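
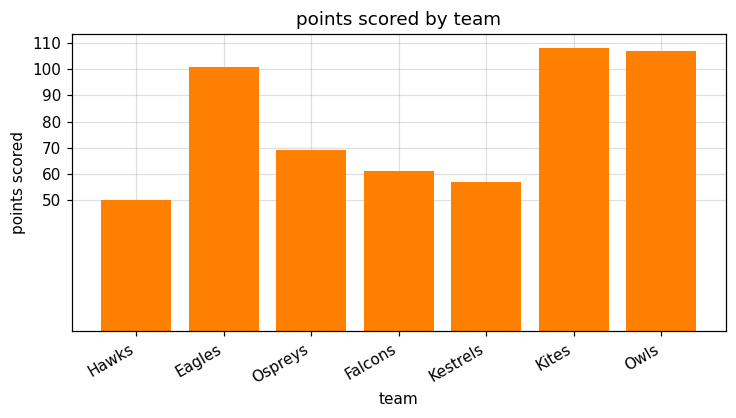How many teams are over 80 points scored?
Above 80: Eagles, Kites, Owls.

3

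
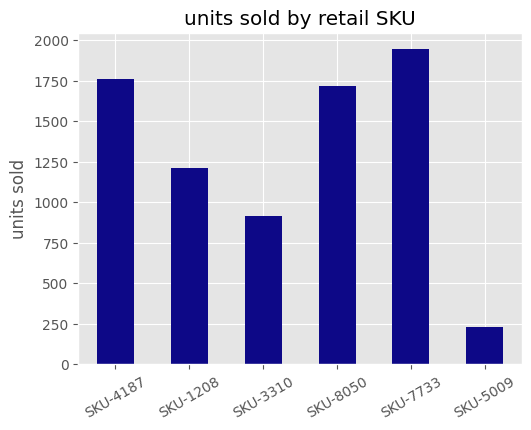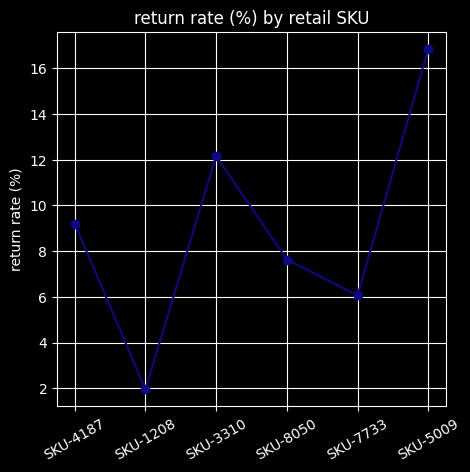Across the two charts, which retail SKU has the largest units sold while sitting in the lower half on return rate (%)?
SKU-7733

Chart 2 median return rate (%) ≈ 8; below-median retail SKUs: SKU-1208, SKU-8050, SKU-7733. Among those, SKU-7733 has the highest units sold (≈ 2000).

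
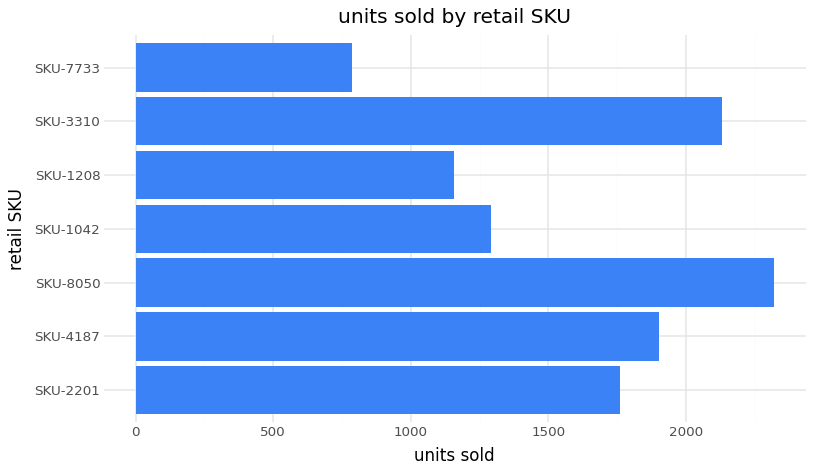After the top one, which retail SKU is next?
SKU-3310

Top 3: SKU-8050 ≈ 2400, SKU-3310 ≈ 2200, SKU-4187 ≈ 2000.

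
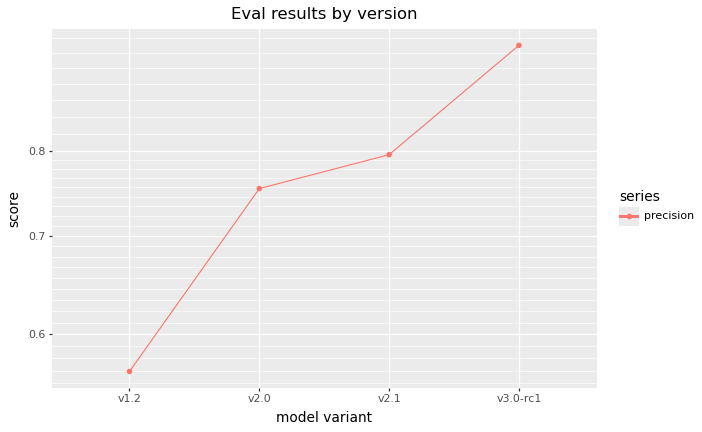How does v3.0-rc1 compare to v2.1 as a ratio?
≈ 1.19×

v3.0-rc1 ≈ 0.95, v2.1 ≈ 0.80; 0.95/0.80 ≈ 1.19.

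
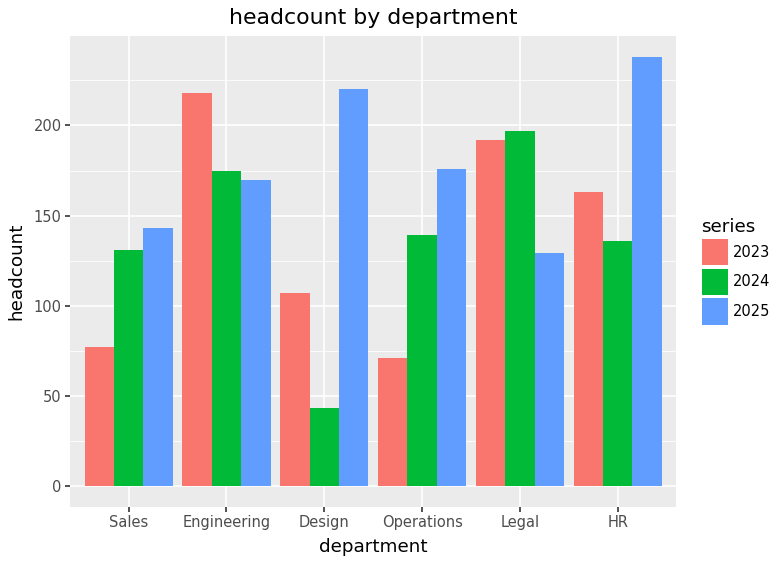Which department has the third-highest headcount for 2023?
HR

Top 4 for 2023: Engineering ≈ 220, Legal ≈ 200, HR ≈ 160, Design ≈ 100.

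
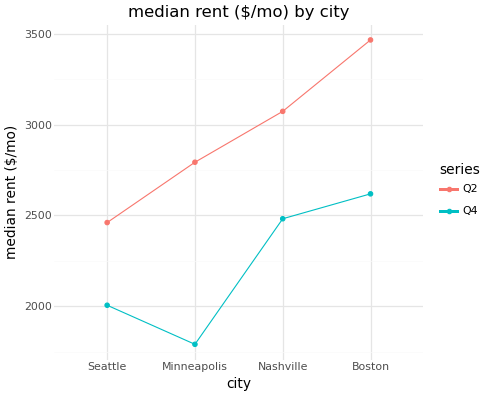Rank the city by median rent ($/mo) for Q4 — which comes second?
Top 3 for Q4: Boston ≈ 2600, Nashville ≈ 2400, Seattle ≈ 2000.

Nashville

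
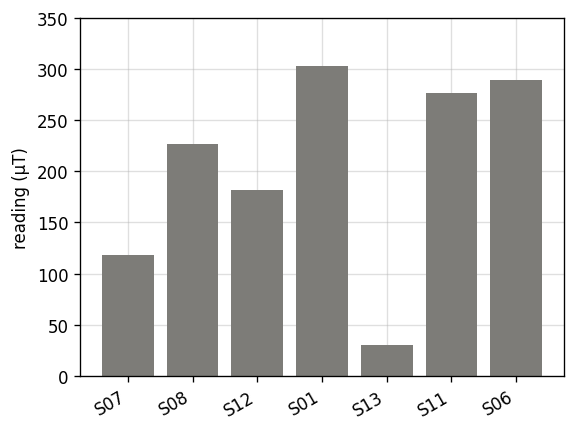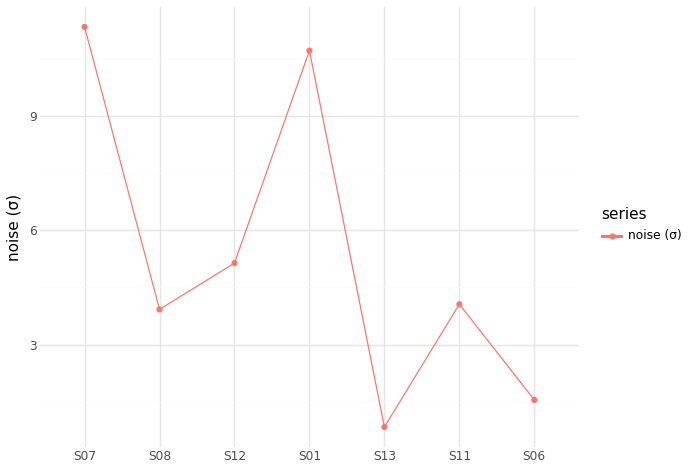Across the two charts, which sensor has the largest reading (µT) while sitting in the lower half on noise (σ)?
S06

Chart 2 median noise (σ) ≈ 4; below-median sensors: S08, S13, S06. Among those, S06 has the highest reading (µT) (≈ 300).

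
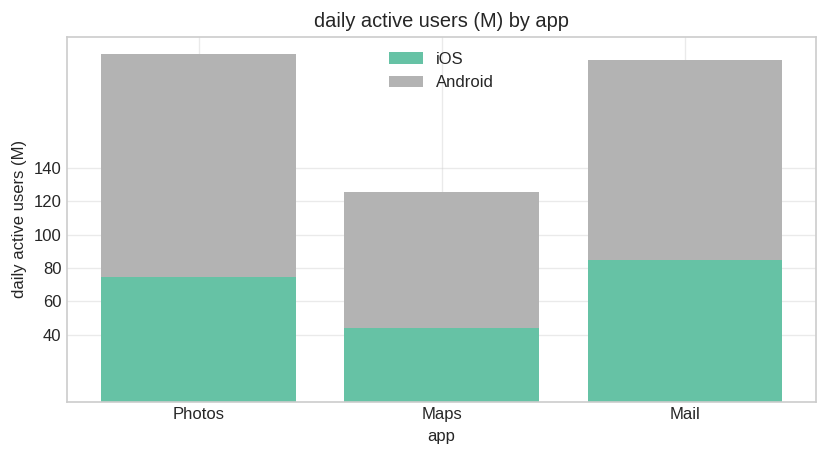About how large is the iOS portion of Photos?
iOS top ≈ 80, bottom ≈ 0; segment ≈ 80.

≈ 80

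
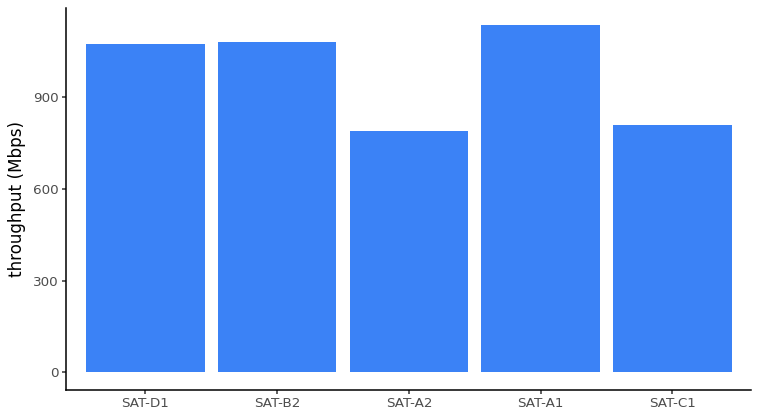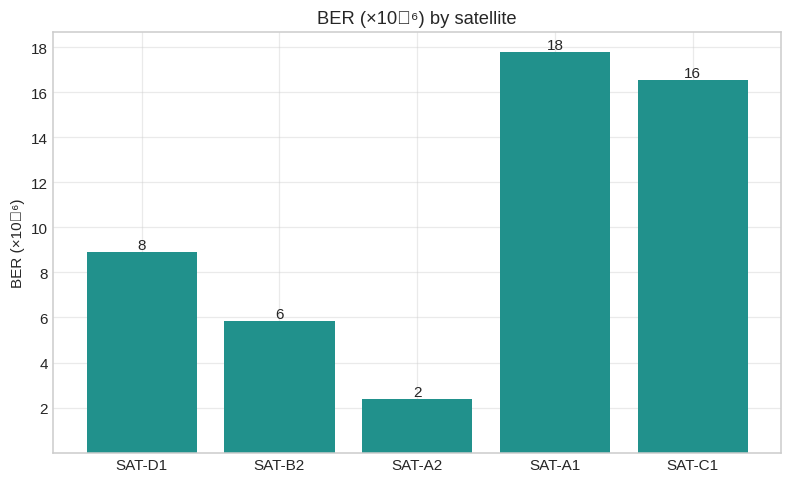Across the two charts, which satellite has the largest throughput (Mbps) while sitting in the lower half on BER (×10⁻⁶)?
Chart 2 median BER (×10⁻⁶) ≈ 8; below-median satellites: SAT-B2, SAT-A2. Among those, SAT-B2 has the highest throughput (Mbps) (≈ 1000).

SAT-B2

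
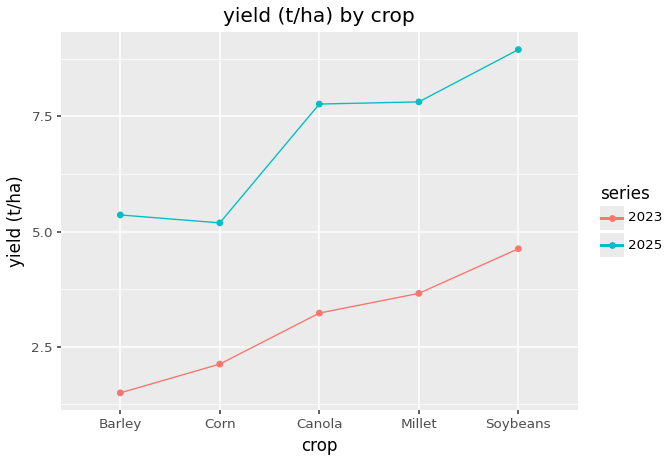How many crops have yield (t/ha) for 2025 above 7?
3

Above 7: Canola, Millet, Soybeans.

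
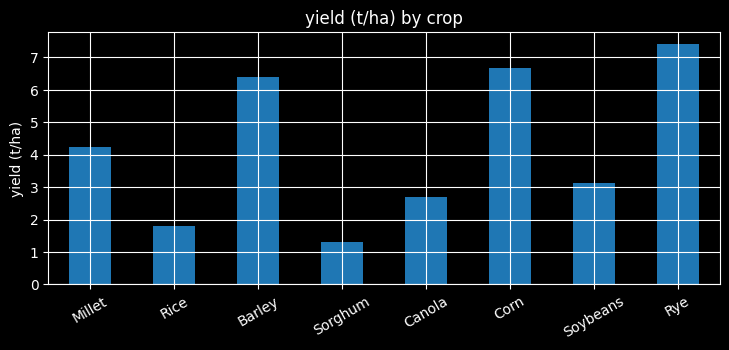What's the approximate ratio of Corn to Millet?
Corn ≈ 7, Millet ≈ 4; 7/4 ≈ 1.75.

≈ 1.75×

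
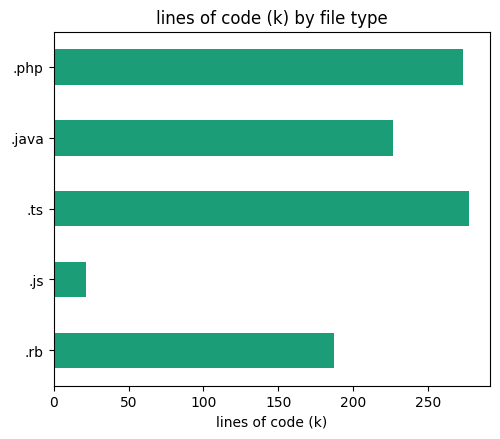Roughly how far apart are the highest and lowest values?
≈ 250

Max .ts ≈ 275, min .js ≈ 25; range ≈ 250.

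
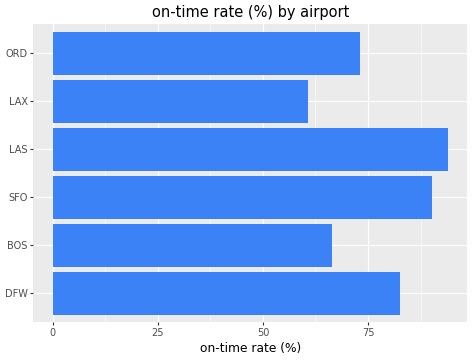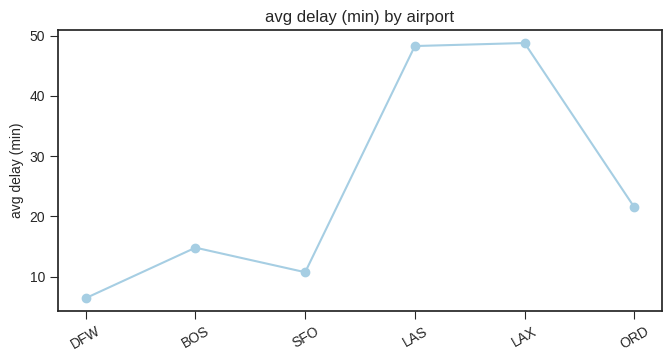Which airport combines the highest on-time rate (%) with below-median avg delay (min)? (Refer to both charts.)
Chart 2 median avg delay (min) ≈ 20; below-median airports: DFW, BOS, SFO. Among those, SFO has the highest on-time rate (%) (≈ 90).

SFO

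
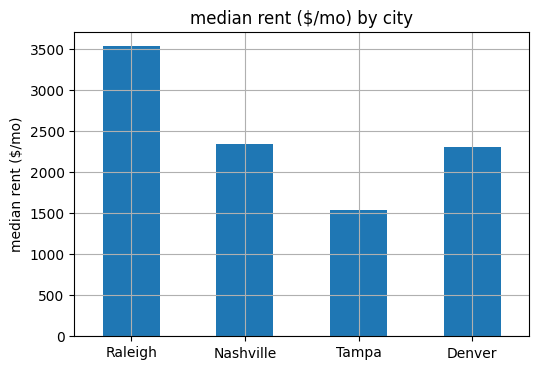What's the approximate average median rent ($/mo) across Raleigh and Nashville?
(3500 + 2500) / 2 ≈ 3000.

≈ 3000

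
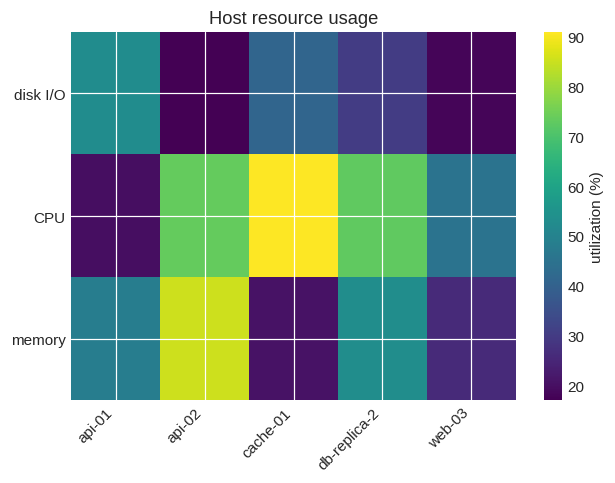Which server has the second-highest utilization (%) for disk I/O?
cache-01

Top 3 for disk I/O: api-01 ≈ 50, cache-01 ≈ 40, db-replica-2 ≈ 30.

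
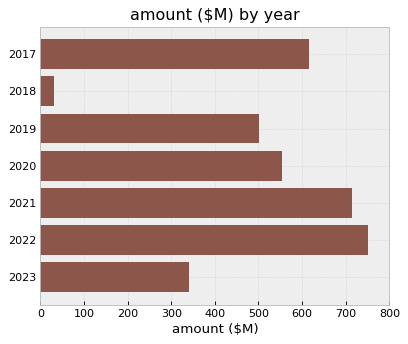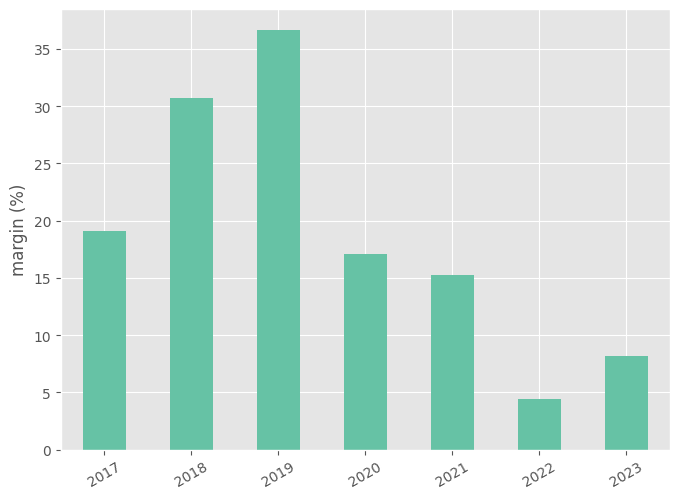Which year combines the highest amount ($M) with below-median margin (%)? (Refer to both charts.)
Chart 2 median margin (%) ≈ 15; below-median years: 2021, 2022, 2023. Among those, 2022 has the highest amount ($M) (≈ 800).

2022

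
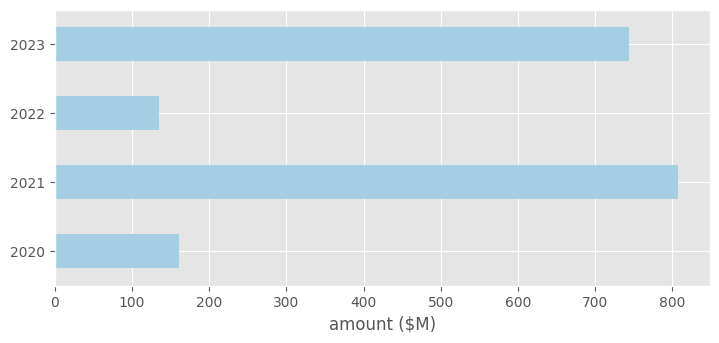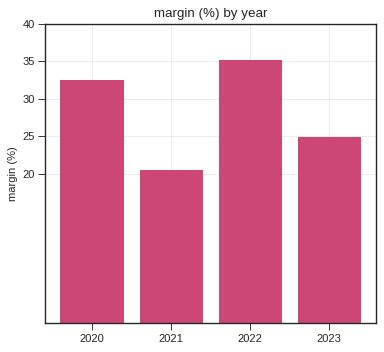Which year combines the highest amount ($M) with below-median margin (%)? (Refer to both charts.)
2021

Chart 2 median margin (%) ≈ 30; below-median years: 2021, 2023. Among those, 2021 has the highest amount ($M) (≈ 800).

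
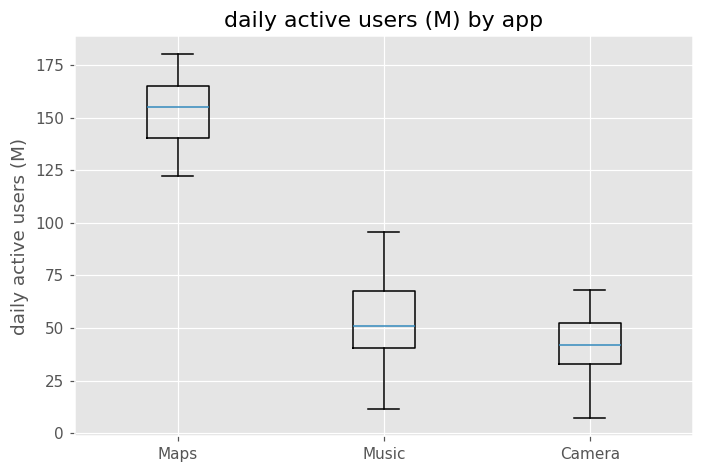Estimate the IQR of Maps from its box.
Q3 ≈ 160, Q1 ≈ 140; IQR ≈ 20.

≈ 20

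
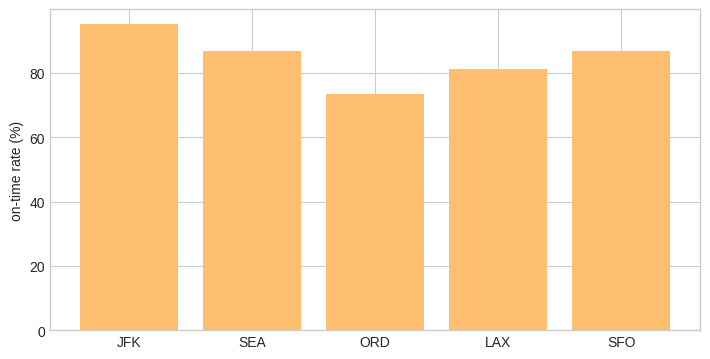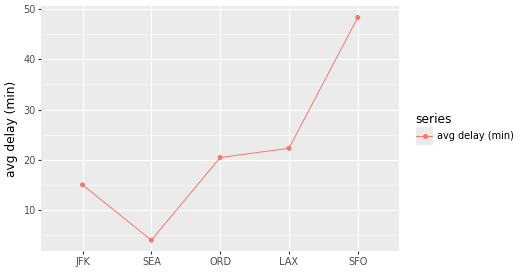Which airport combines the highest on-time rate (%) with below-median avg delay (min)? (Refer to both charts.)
Chart 2 median avg delay (min) ≈ 20; below-median airports: JFK, SEA. Among those, JFK has the highest on-time rate (%) (≈ 100).

JFK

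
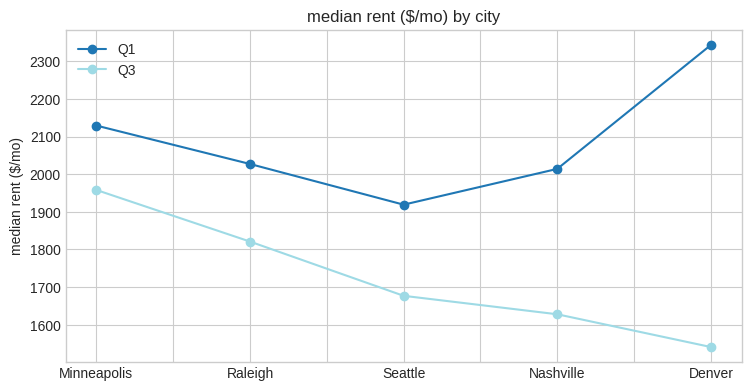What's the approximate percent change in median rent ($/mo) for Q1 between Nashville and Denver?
≈ +15%

Nashville ≈ 2000, Denver ≈ 2300; (2300 − 2000) / 2000 ≈ +15%.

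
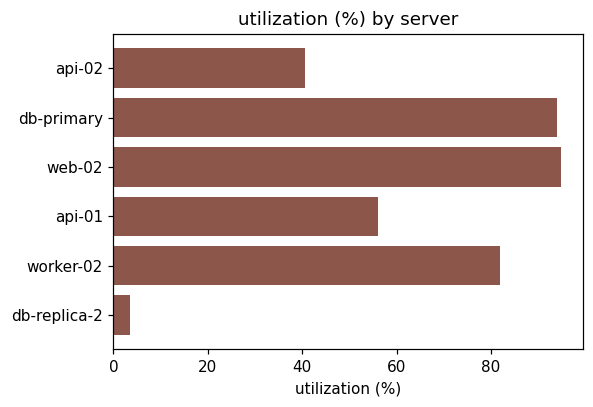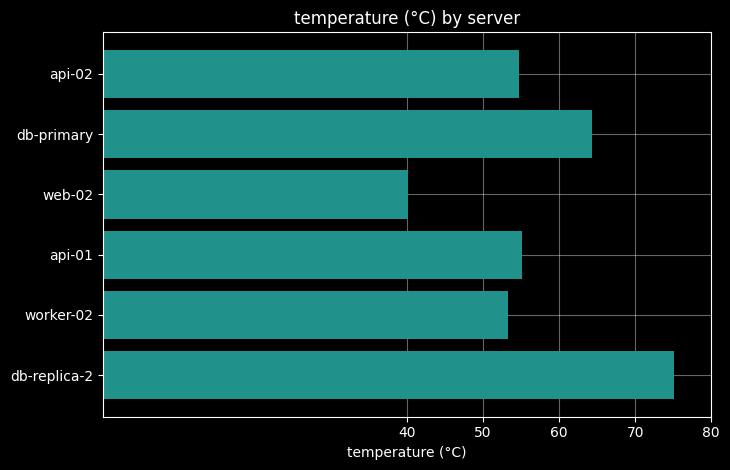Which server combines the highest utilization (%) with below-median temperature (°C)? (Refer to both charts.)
web-02

Chart 2 median temperature (°C) ≈ 50; below-median servers: api-02, web-02, worker-02. Among those, web-02 has the highest utilization (%) (≈ 90).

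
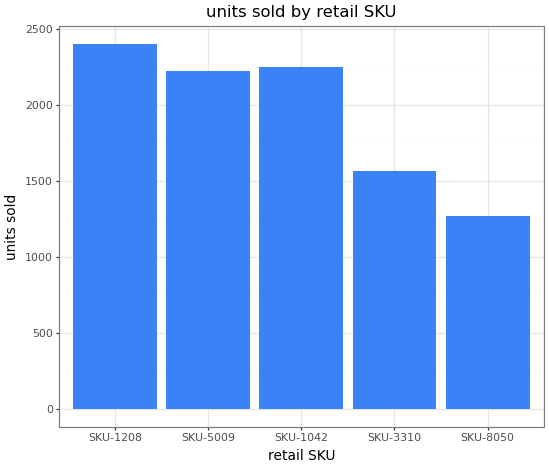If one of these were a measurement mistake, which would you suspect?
SKU-8050 ≈ 1200; the rest sit between ≈ 1600 and ≈ 2400.

SKU-8050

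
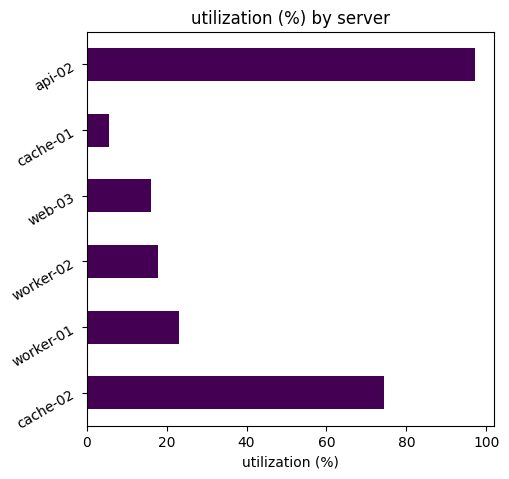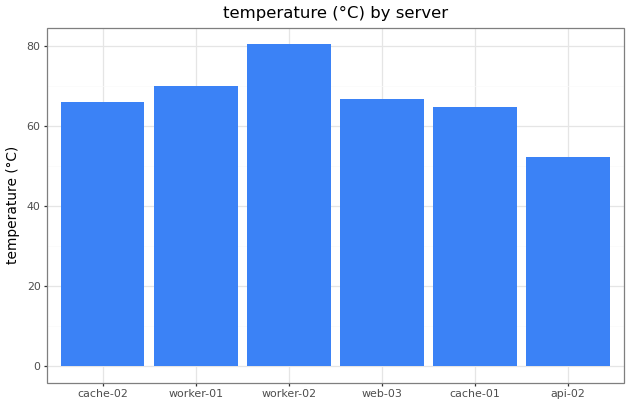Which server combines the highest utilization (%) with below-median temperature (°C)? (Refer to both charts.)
Chart 2 median temperature (°C) ≈ 70; below-median servers: cache-02, cache-01, api-02. Among those, api-02 has the highest utilization (%) (≈ 100).

api-02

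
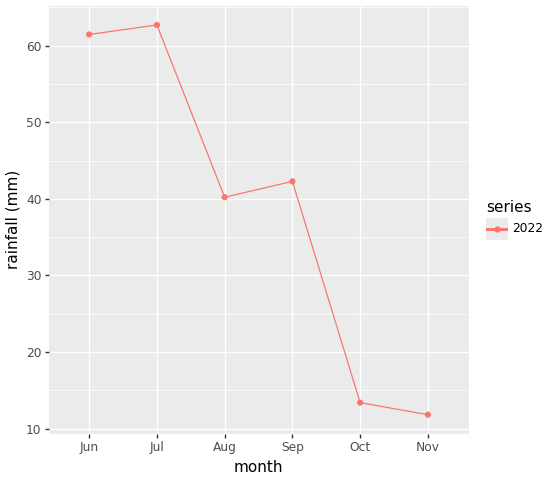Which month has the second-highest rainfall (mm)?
Jun

Top 3: Jul ≈ 65, Jun ≈ 60, Sep ≈ 40.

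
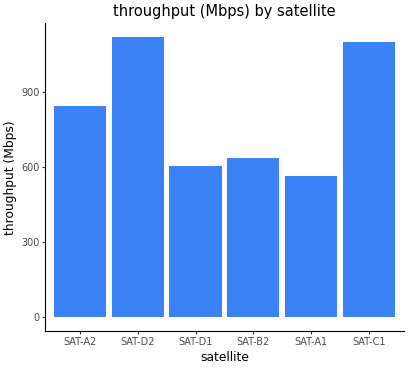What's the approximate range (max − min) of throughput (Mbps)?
≈ 500

Max SAT-D2 ≈ 1100, min SAT-A1 ≈ 600; range ≈ 500.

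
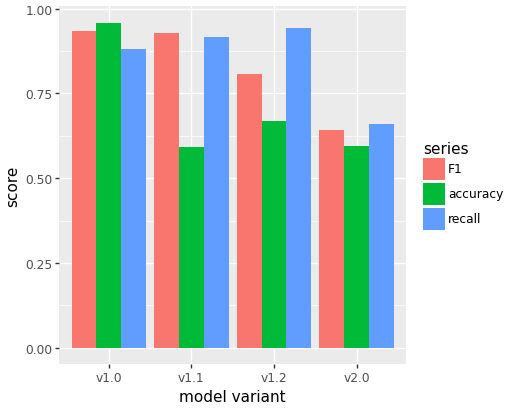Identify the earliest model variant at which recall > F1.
v1.1: recall ≈ 0.9 vs F1 ≈ 0.9 (not yet); v1.2: recall ≈ 0.9 vs F1 ≈ 0.8 (first crossover).

v1.2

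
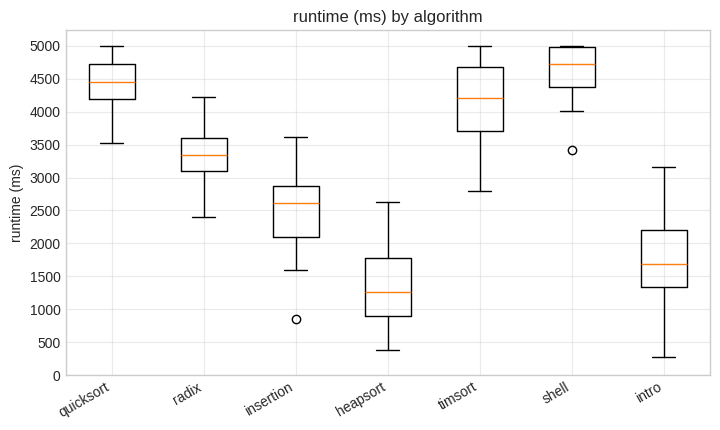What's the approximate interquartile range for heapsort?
Q3 ≈ 2000, Q1 ≈ 1000; IQR ≈ 1000.

≈ 1000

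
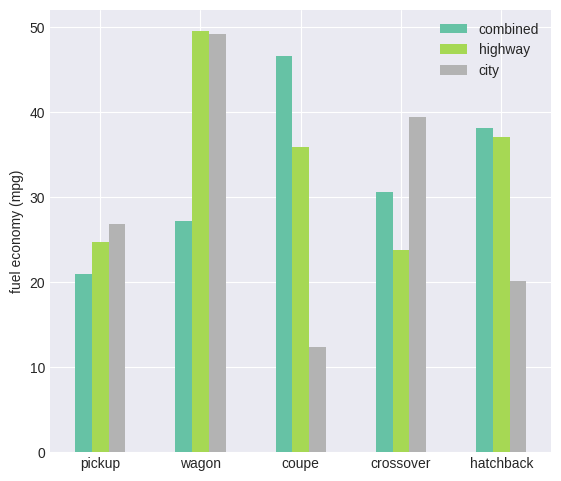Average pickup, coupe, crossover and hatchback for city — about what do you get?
(25 + 10 + 40 + 20) / 4 ≈ 24.

≈ 24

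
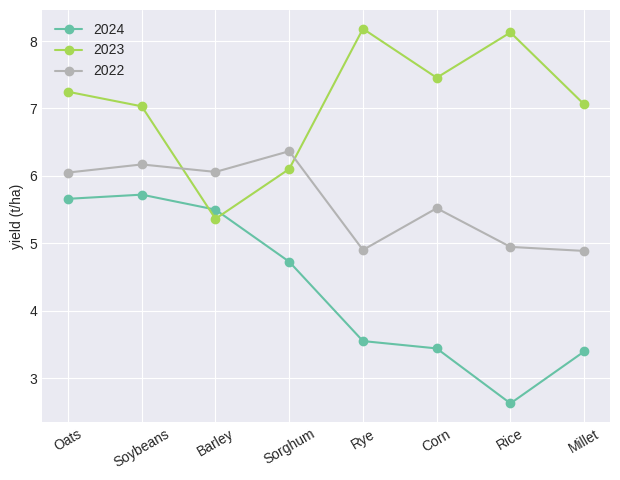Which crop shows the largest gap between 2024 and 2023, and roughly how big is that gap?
Rice, ≈ 5.5 t/ha

Rice: 2024 ≈ 2.5, 2023 ≈ 8.0 → gap ≈ 5.5. Next-largest (Rye) is only ≈ 4.5.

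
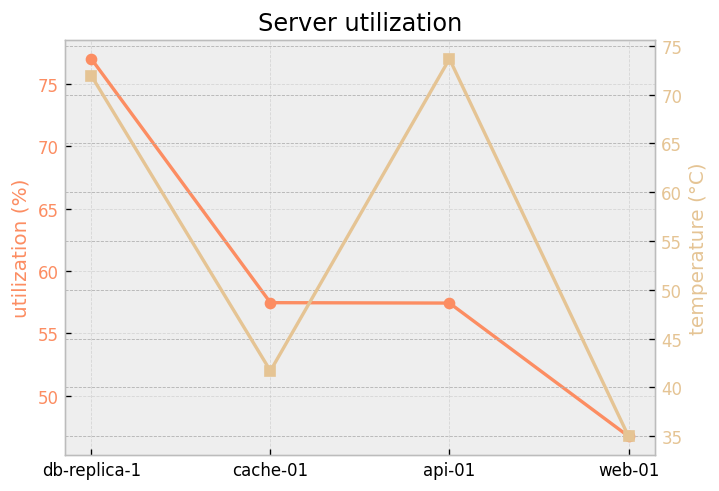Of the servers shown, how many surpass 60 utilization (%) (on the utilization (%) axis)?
Above 60: db-replica-1.

1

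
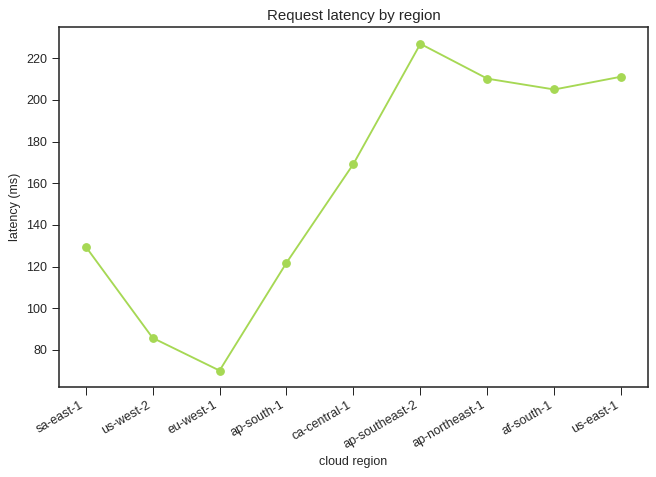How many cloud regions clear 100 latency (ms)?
Above 100: sa-east-1, ap-south-1, ca-central-1, ap-southeast-2, ap-northeast-1, af-south-1, us-east-1.

7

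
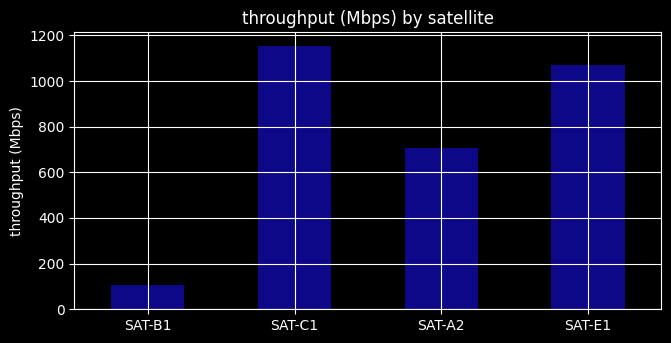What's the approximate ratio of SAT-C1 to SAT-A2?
SAT-C1 ≈ 1200, SAT-A2 ≈ 700; 1200/700 ≈ 1.71.

≈ 1.71×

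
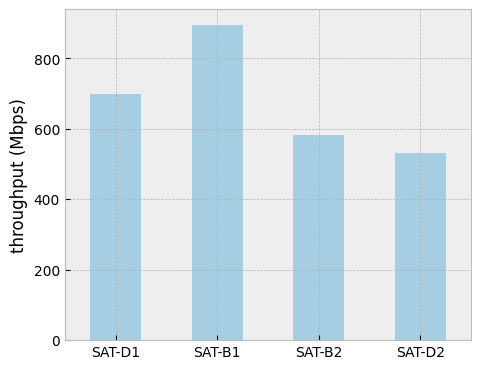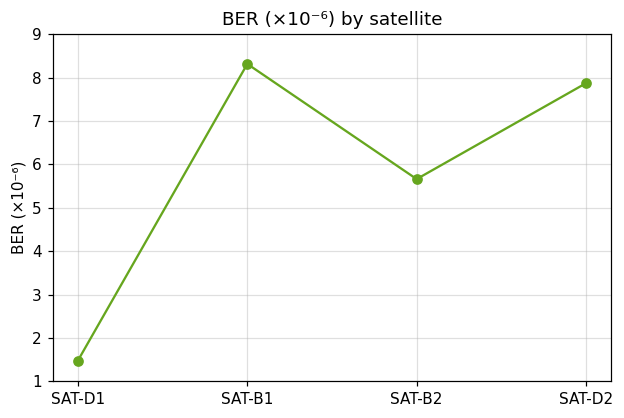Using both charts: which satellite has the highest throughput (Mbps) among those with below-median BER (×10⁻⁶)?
SAT-D1

Chart 2 median BER (×10⁻⁶) ≈ 7; below-median satellites: SAT-D1, SAT-B2. Among those, SAT-D1 has the highest throughput (Mbps) (≈ 700).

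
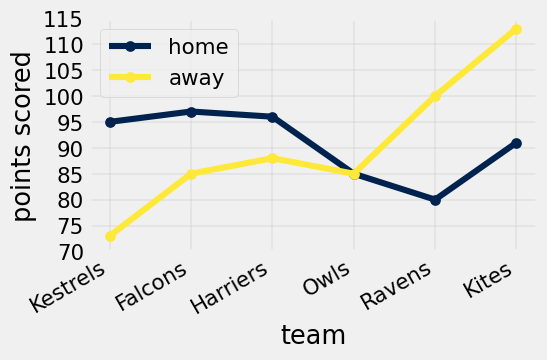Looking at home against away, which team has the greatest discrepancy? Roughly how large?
Kites: home ≈ 90, away ≈ 115 → gap ≈ 25. Next-largest (Kestrels) is only ≈ 20.

Kites, ≈ 25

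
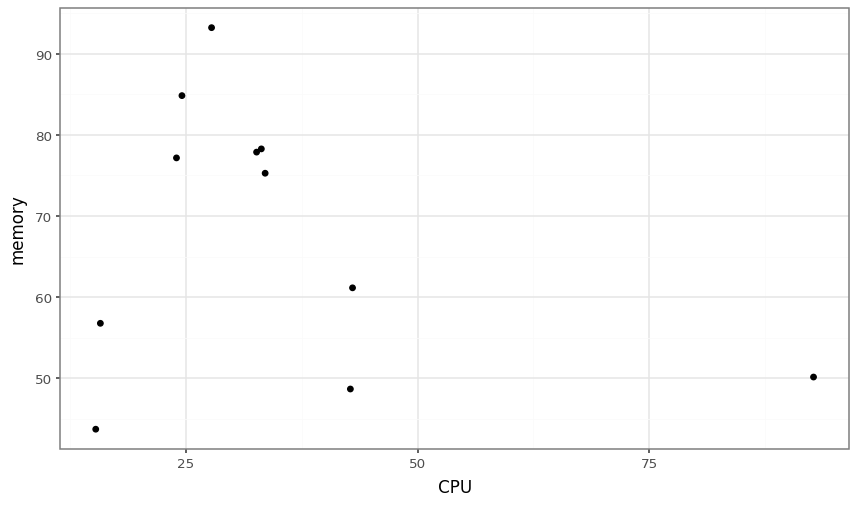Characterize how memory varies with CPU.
negative, weak

Points are negatively correlated; weak (|r| ≈ 0.3).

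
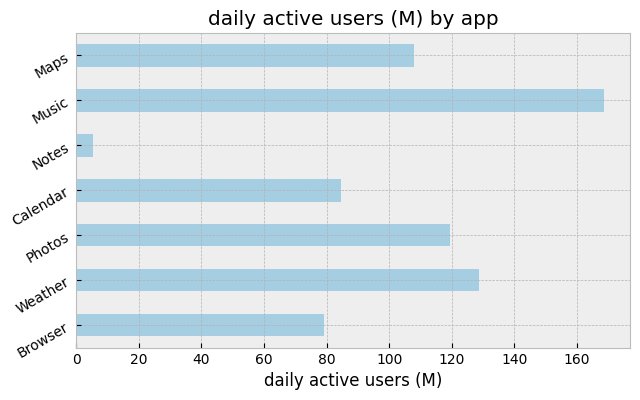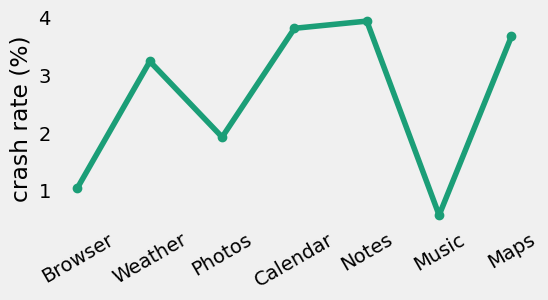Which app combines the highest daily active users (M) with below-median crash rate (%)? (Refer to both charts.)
Music

Chart 2 median crash rate (%) ≈ 3; below-median apps: Browser, Photos, Music. Among those, Music has the highest daily active users (M) (≈ 160).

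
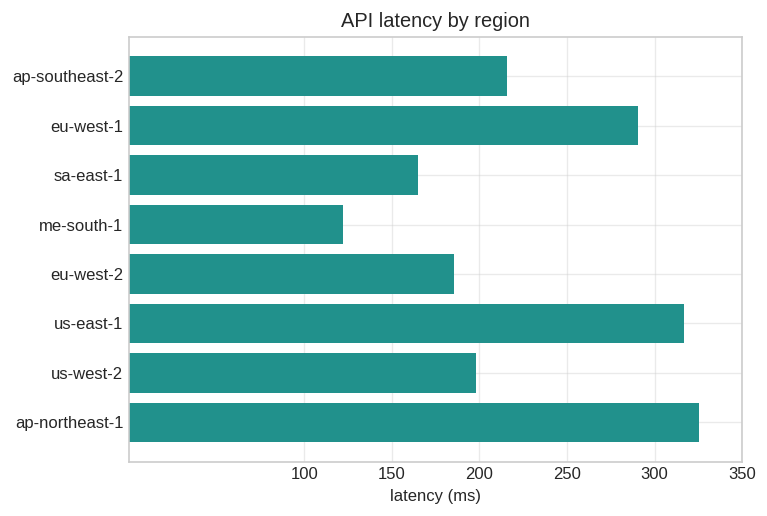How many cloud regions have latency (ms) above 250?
Above 250: eu-west-1, us-east-1, ap-northeast-1.

3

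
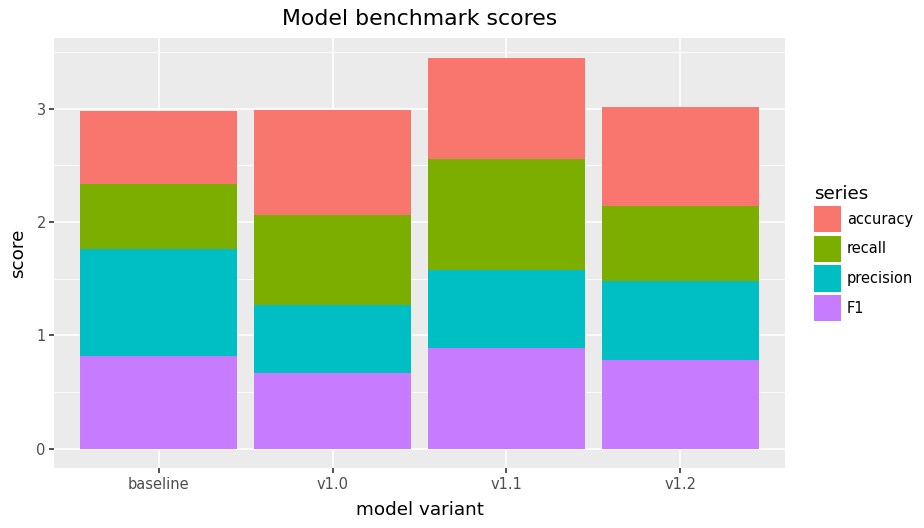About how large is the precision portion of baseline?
≈ 1.0

precision top ≈ 2.0, bottom ≈ 1.0; segment ≈ 1.0.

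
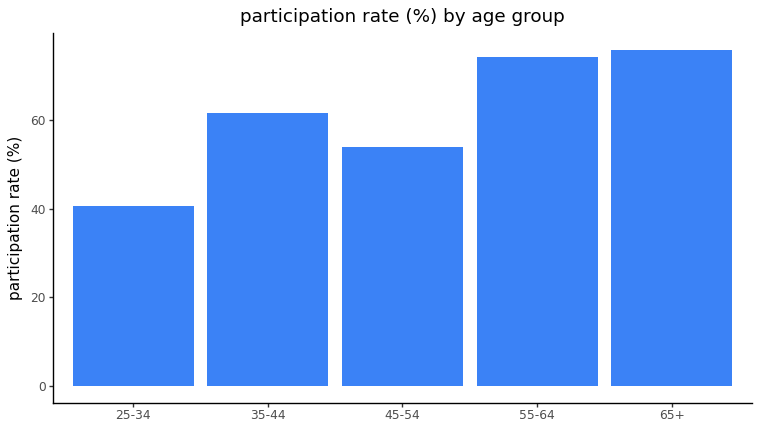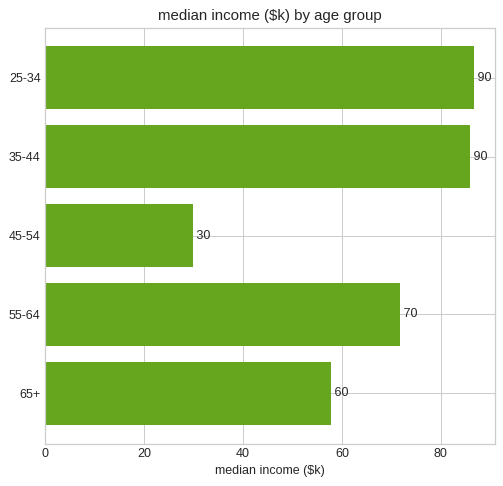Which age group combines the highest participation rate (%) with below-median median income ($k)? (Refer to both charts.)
Chart 2 median median income ($k) ≈ 70; below-median age groups: 45-54, 65+. Among those, 65+ has the highest participation rate (%) (≈ 80).

65+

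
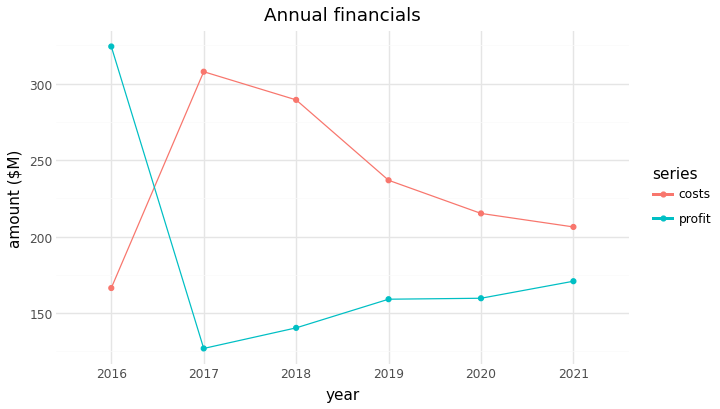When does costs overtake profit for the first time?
2016: costs ≈ 160 vs profit ≈ 320 (not yet); 2017: costs ≈ 300 vs profit ≈ 120 (first crossover).

2017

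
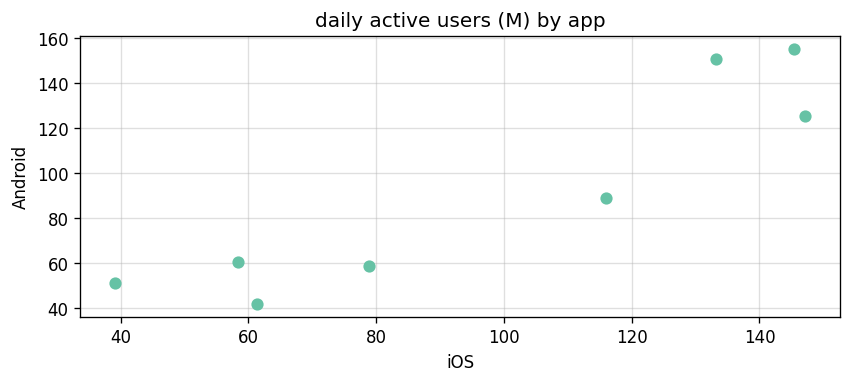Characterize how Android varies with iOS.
Points are positively correlated; strong (|r| ≈ 0.9).

positive, strong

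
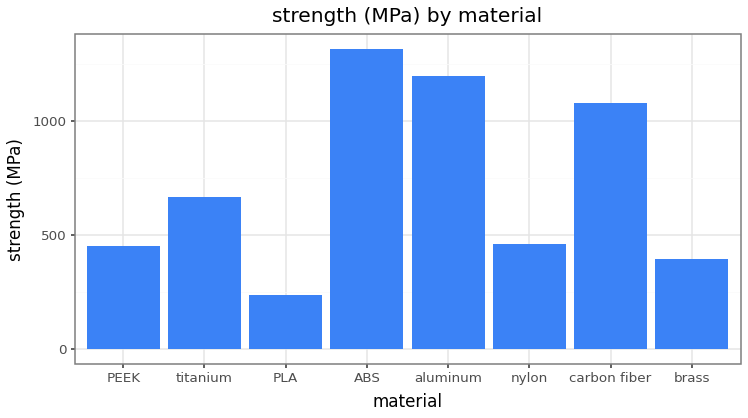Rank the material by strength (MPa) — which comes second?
Top 3: ABS ≈ 1400, aluminum ≈ 1200, carbon fiber ≈ 1000.

aluminum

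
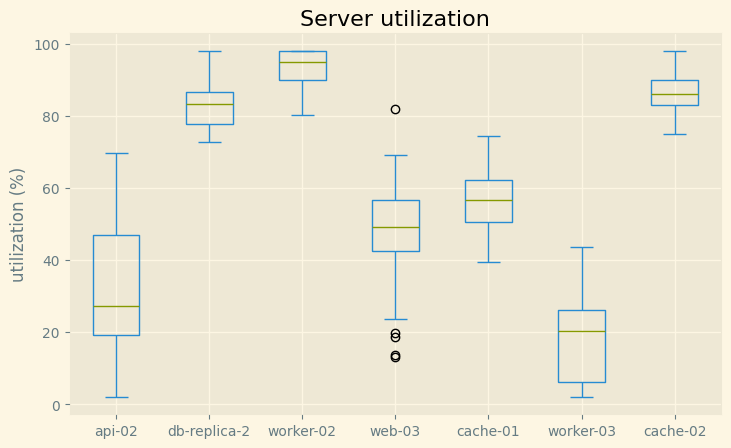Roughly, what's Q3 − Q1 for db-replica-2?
≈ 10

Q3 ≈ 90, Q1 ≈ 80; IQR ≈ 10.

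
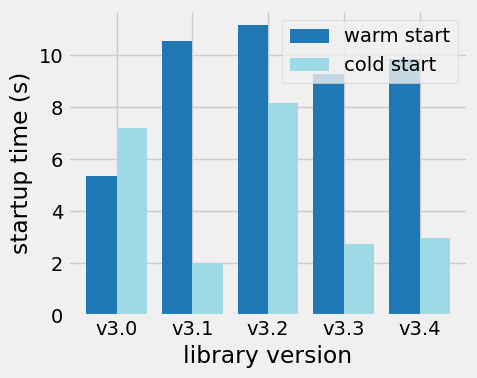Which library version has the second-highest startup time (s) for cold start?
v3.0

Top 3 for cold start: v3.2 ≈ 8, v3.0 ≈ 7, v3.4 ≈ 3.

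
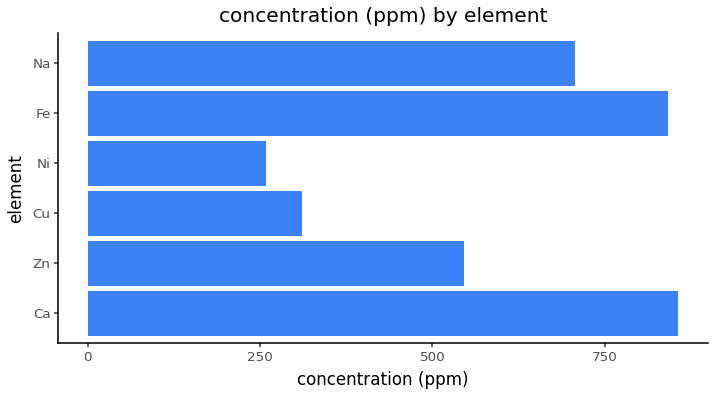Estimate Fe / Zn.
≈ 1.6×

Fe ≈ 800, Zn ≈ 500; 800/500 ≈ 1.6.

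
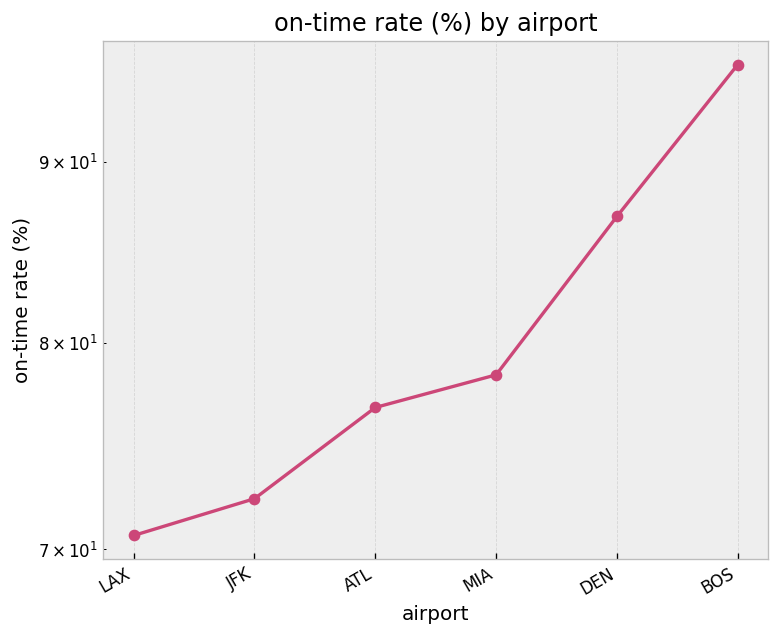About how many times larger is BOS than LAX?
BOS ≈ 95, LAX ≈ 70; 95/70 ≈ 1.36.

≈ 1.36×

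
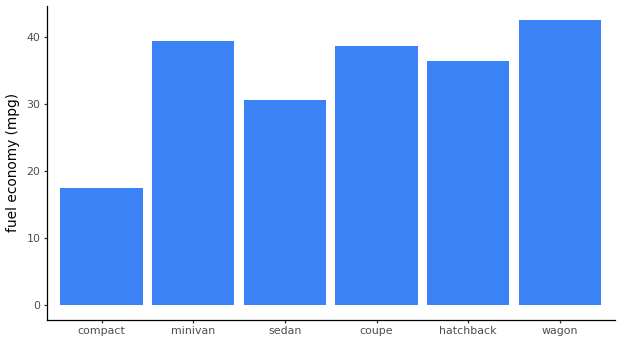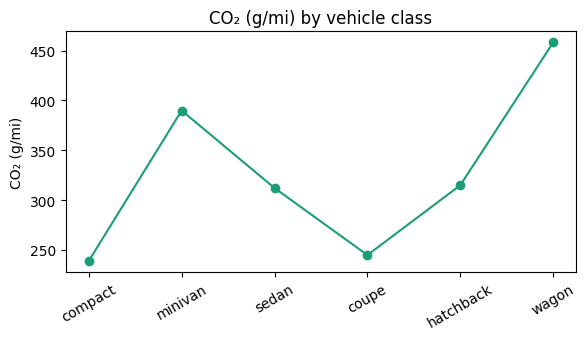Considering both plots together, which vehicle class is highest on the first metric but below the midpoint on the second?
coupe

Chart 2 median CO₂ (g/mi) ≈ 300; below-median vehicle classes: compact, sedan, coupe. Among those, coupe has the highest fuel economy (mpg) (≈ 40).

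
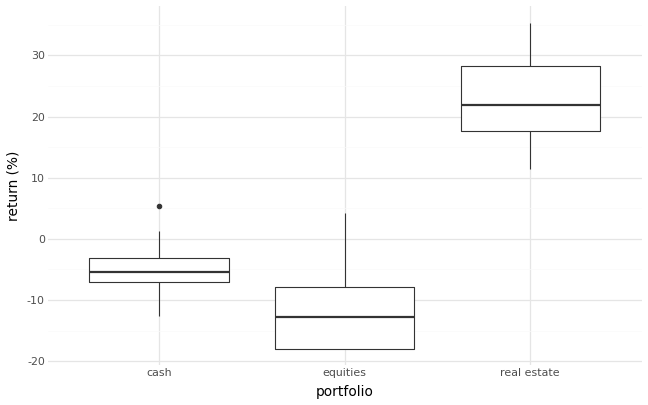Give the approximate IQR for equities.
≈ 10

Q3 ≈ -10, Q1 ≈ -20; IQR ≈ 10.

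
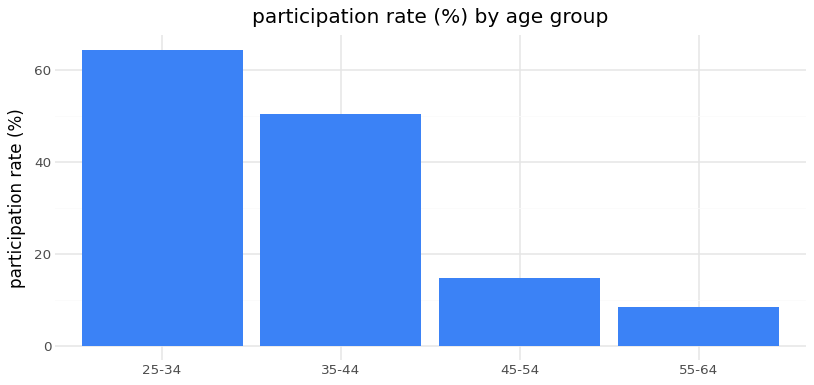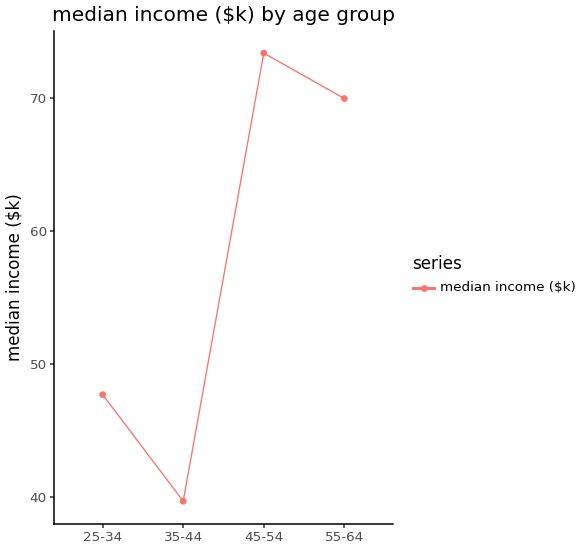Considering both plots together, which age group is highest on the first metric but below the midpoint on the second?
Chart 2 median median income ($k) ≈ 60; below-median age groups: 25-34, 35-44. Among those, 25-34 has the highest participation rate (%) (≈ 60).

25-34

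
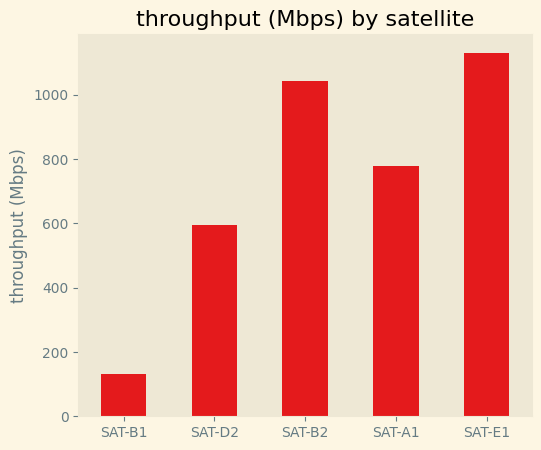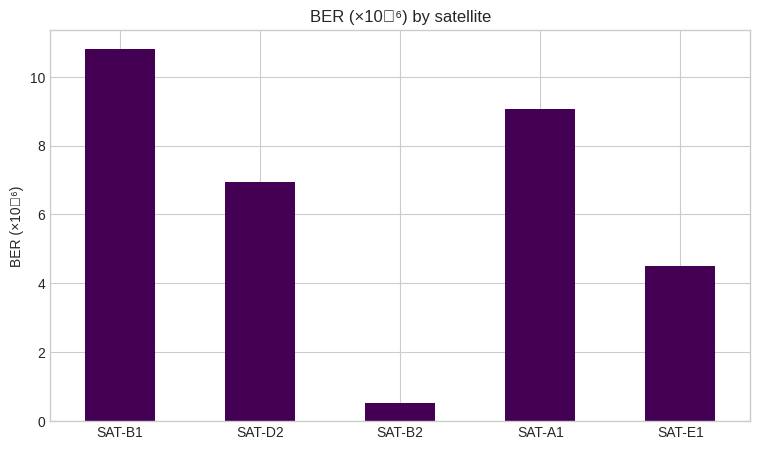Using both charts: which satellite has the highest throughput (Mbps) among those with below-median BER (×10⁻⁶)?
SAT-E1

Chart 2 median BER (×10⁻⁶) ≈ 7; below-median satellites: SAT-B2, SAT-E1. Among those, SAT-E1 has the highest throughput (Mbps) (≈ 1200).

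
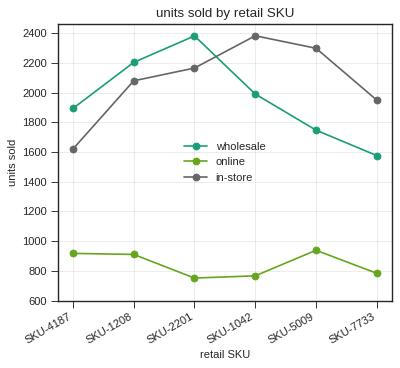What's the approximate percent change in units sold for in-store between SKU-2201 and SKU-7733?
≈ -9.1%

SKU-2201 ≈ 2200, SKU-7733 ≈ 2000; (2000 − 2200) / 2200 ≈ -9.1%.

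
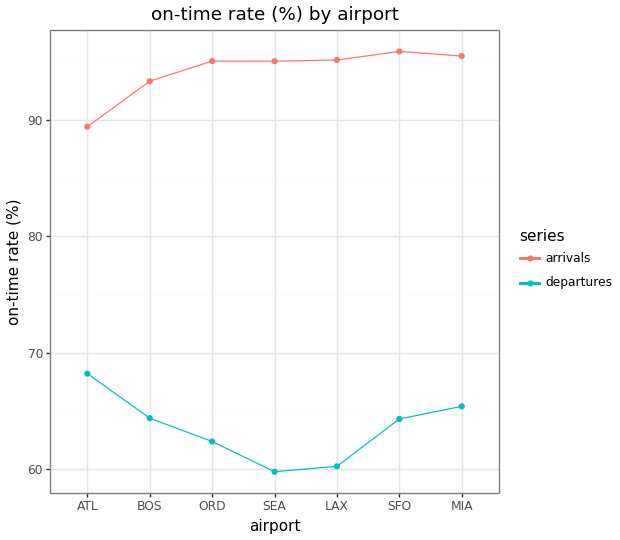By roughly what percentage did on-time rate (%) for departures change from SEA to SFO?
≈ +8.3%

SEA ≈ 60, SFO ≈ 65; (65 − 60) / 60 ≈ +8.3%.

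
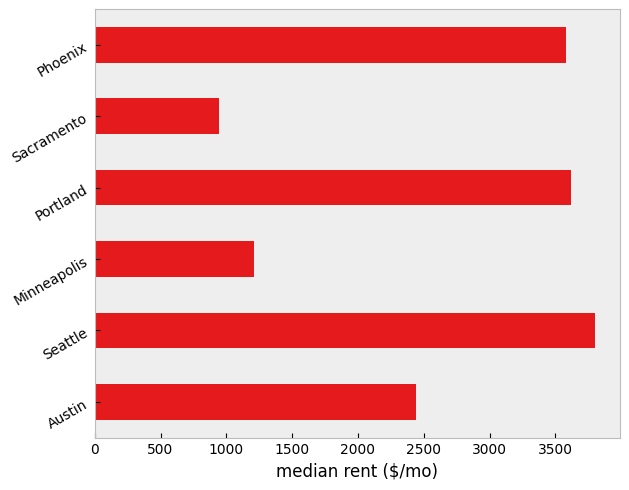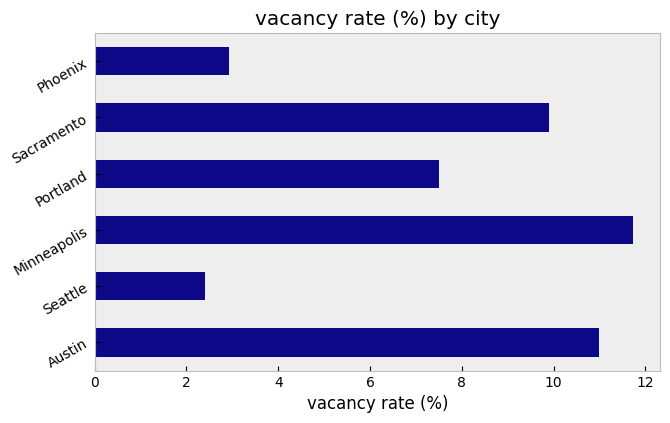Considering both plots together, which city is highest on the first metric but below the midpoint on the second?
Chart 2 median vacancy rate (%) ≈ 8; below-median cities: Seattle, Portland, Phoenix. Among those, Seattle has the highest median rent ($/mo) (≈ 4000).

Seattle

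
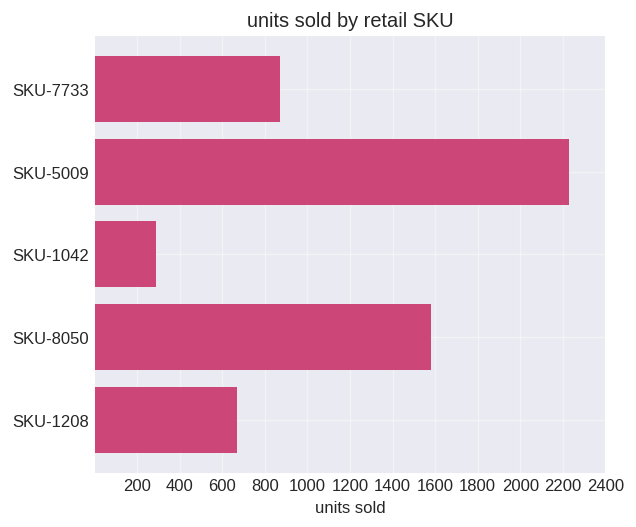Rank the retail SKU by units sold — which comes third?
SKU-7733

Top 4: SKU-5009 ≈ 2200, SKU-8050 ≈ 1600, SKU-7733 ≈ 800, SKU-1208 ≈ 600.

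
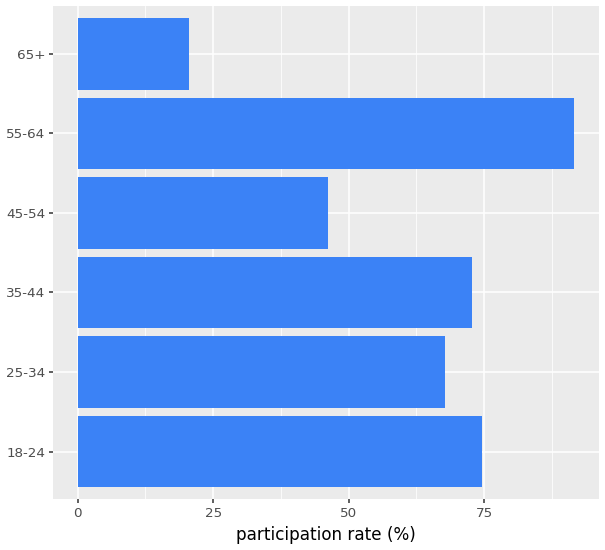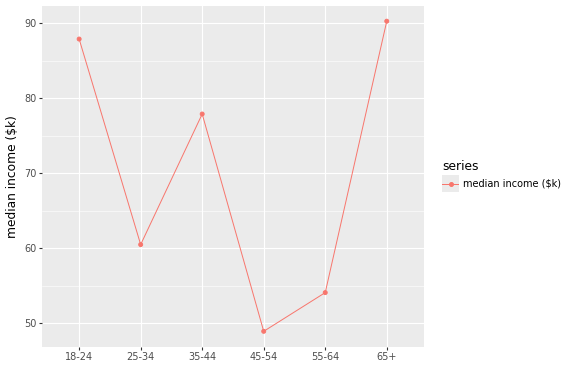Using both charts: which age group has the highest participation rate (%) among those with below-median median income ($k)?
Chart 2 median median income ($k) ≈ 70; below-median age groups: 25-34, 45-54, 55-64. Among those, 55-64 has the highest participation rate (%) (≈ 90).

55-64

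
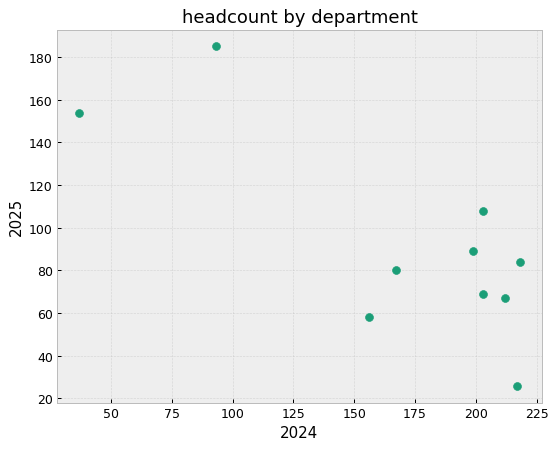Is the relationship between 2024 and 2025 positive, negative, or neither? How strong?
Points are negatively correlated; strong (|r| ≈ 0.8).

negative, strong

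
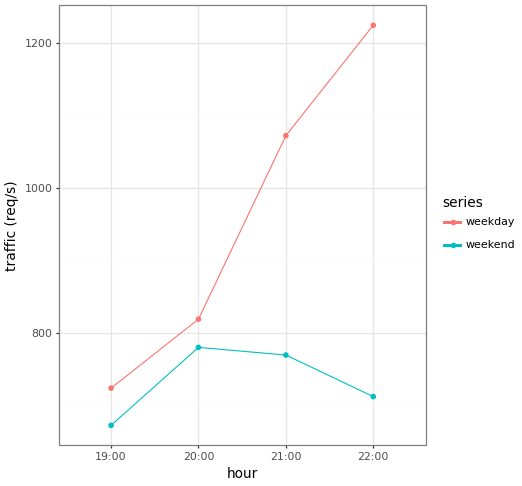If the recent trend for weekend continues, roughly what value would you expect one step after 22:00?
≈ 650

Last three: 800, 750, 700 → slope ≈ -50/step → next ≈ 650.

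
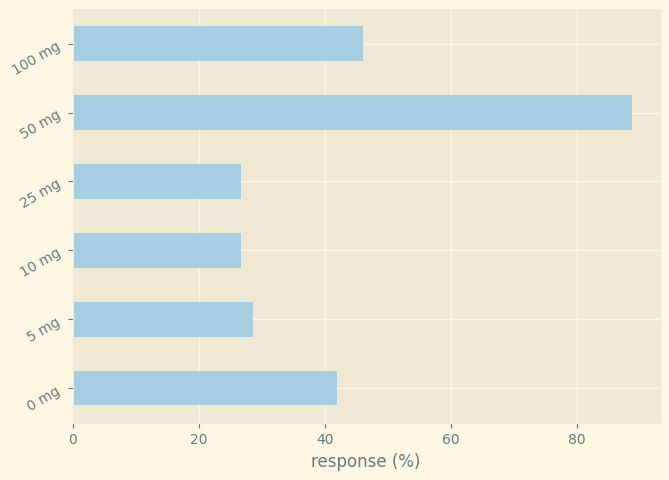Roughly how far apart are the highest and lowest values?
≈ 60

Max 50 mg ≈ 90, min 10 mg ≈ 30; range ≈ 60.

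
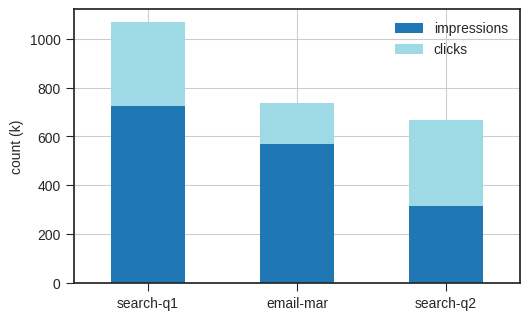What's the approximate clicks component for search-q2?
clicks top ≈ 700, bottom ≈ 300; segment ≈ 400.

≈ 400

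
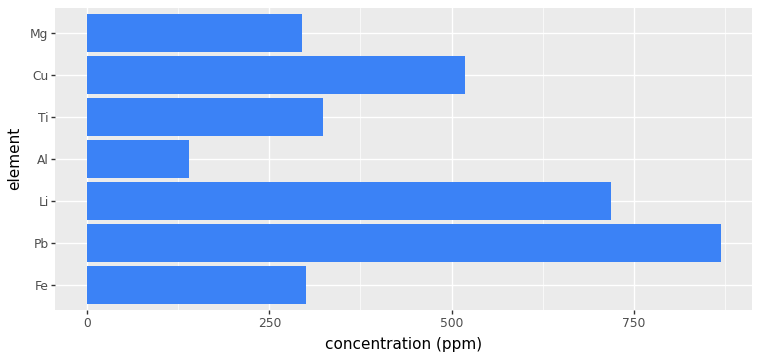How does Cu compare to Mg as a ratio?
≈ 1.67×

Cu ≈ 500, Mg ≈ 300; 500/300 ≈ 1.67.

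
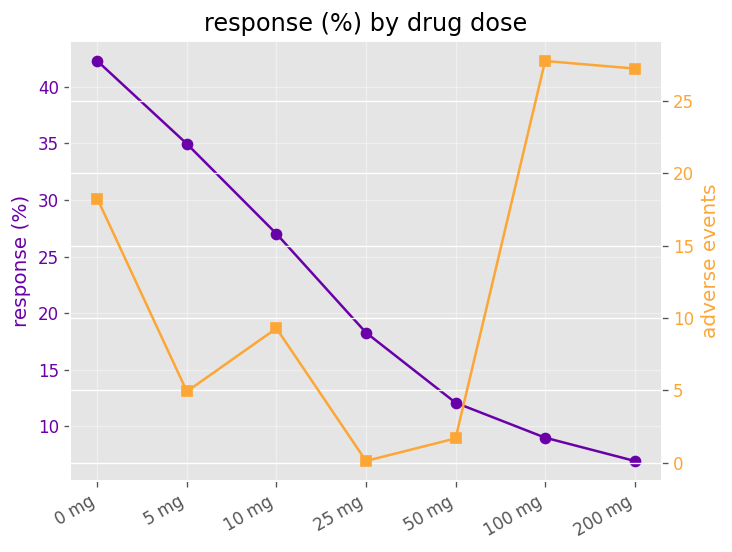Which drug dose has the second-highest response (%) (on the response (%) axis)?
5 mg

Top 3 (on the response (%) axis): 0 mg ≈ 40, 5 mg ≈ 35, 10 mg ≈ 25.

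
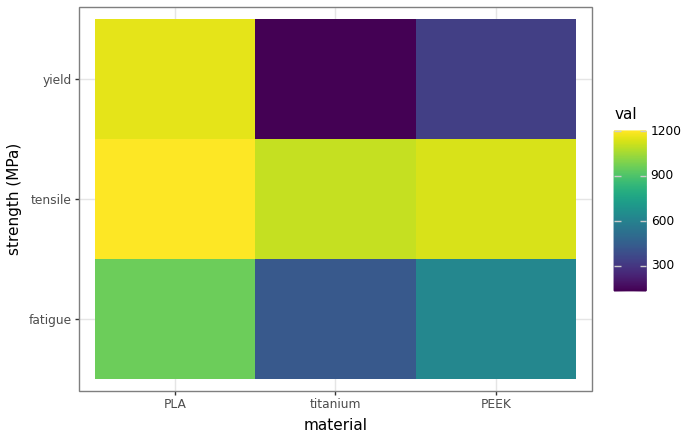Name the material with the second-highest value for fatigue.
PEEK

Top 3 for fatigue: PLA ≈ 1000, PEEK ≈ 600, titanium ≈ 400.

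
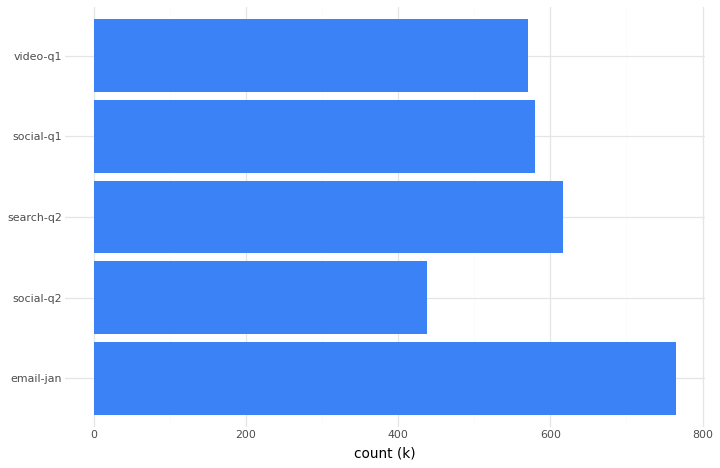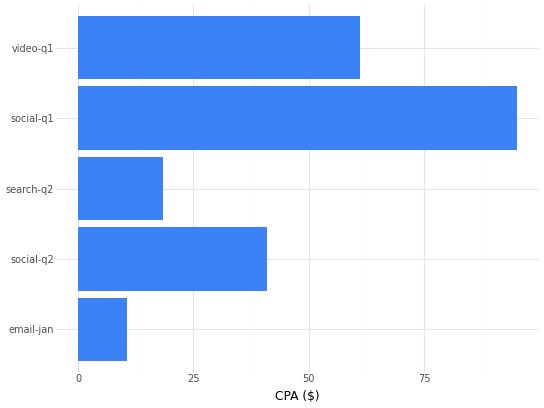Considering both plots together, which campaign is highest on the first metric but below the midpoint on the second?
email-jan

Chart 2 median CPA ($) ≈ 40; below-median campaigns: email-jan, search-q2. Among those, email-jan has the highest count (k) (≈ 800).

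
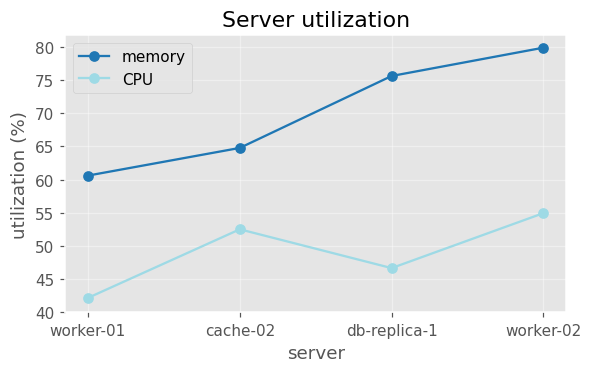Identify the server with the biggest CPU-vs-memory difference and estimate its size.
db-replica-1, ≈ 30 %

db-replica-1: CPU ≈ 45, memory ≈ 75 → gap ≈ 30. Next-largest (worker-02) is only ≈ 25.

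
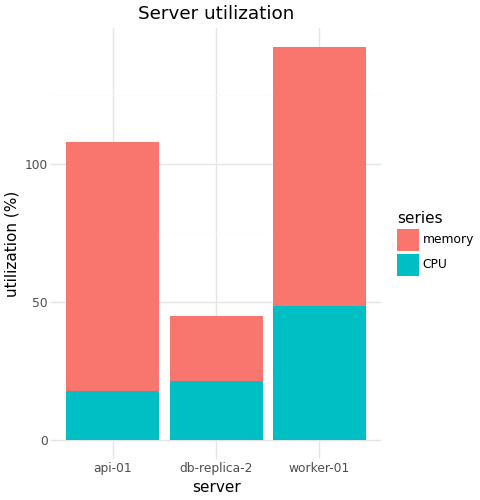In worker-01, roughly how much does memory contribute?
≈ 100

memory top ≈ 140, bottom ≈ 40; segment ≈ 100.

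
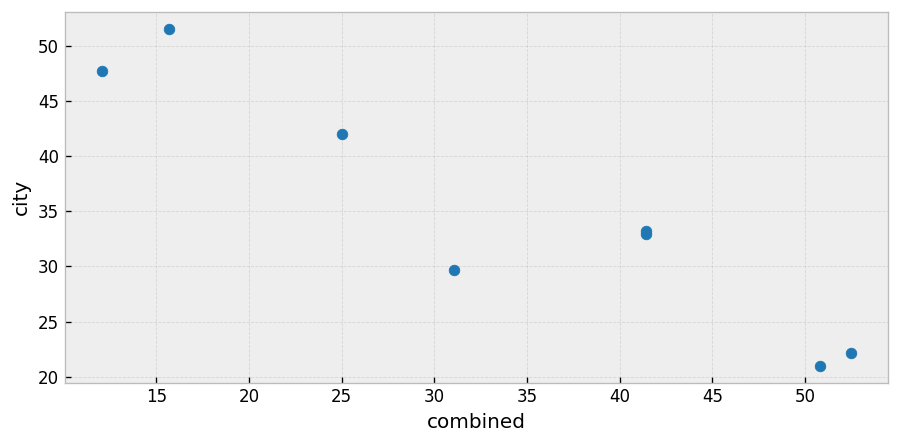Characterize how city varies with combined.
Points are negatively correlated; strong (|r| ≈ 0.9).

negative, strong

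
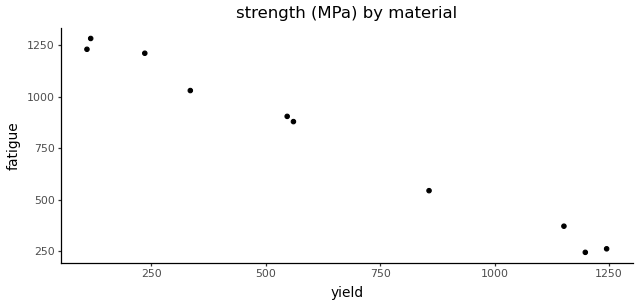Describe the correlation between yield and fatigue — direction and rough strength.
Points are negatively correlated; strong (|r| ≈ 1.0).

negative, strong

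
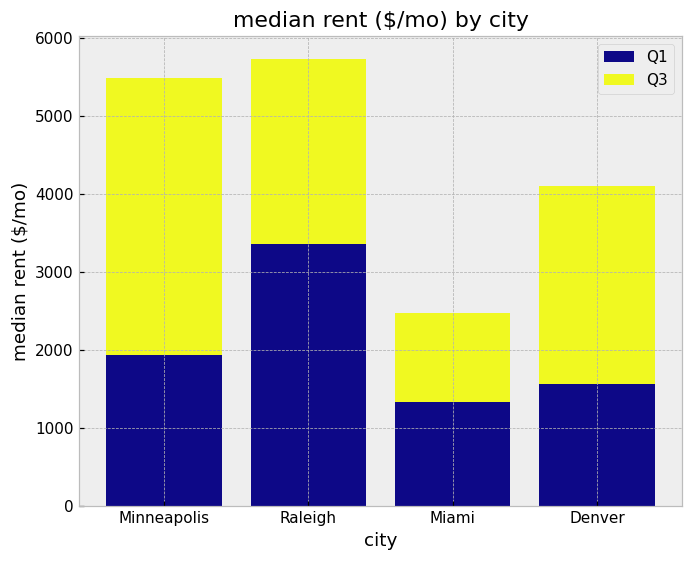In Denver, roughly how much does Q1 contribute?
Q1 top ≈ 1500, bottom ≈ 0; segment ≈ 1500.

≈ 1500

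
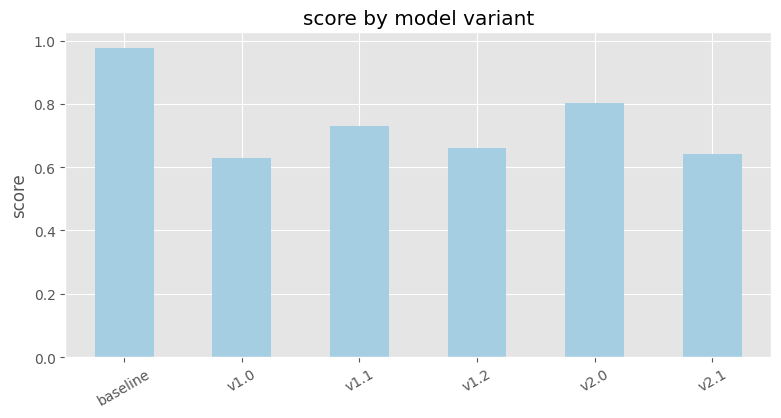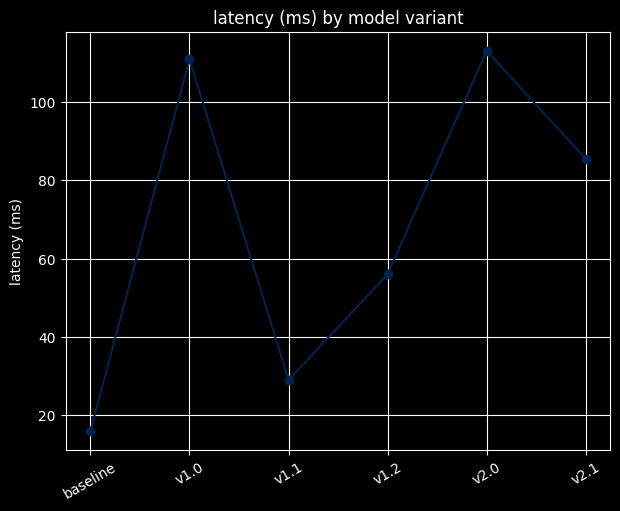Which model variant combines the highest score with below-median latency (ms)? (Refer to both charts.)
baseline

Chart 2 median latency (ms) ≈ 80; below-median model variants: baseline, v1.1, v1.2. Among those, baseline has the highest score (≈ 1).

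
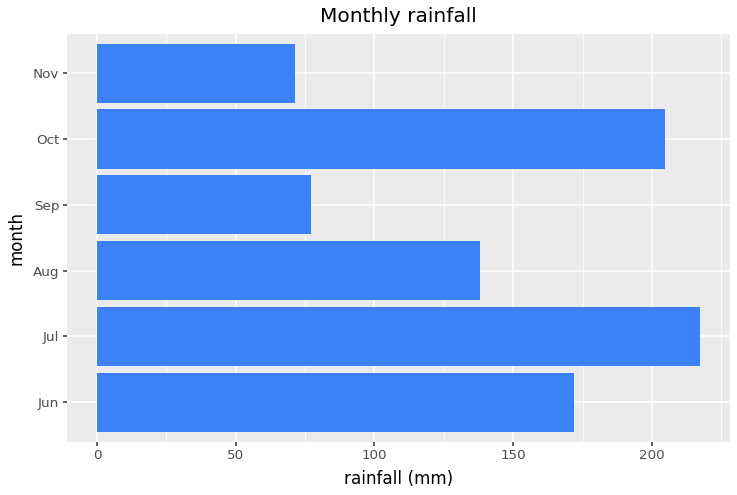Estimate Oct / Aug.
Oct ≈ 200, Aug ≈ 140; 200/140 ≈ 1.43.

≈ 1.43×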